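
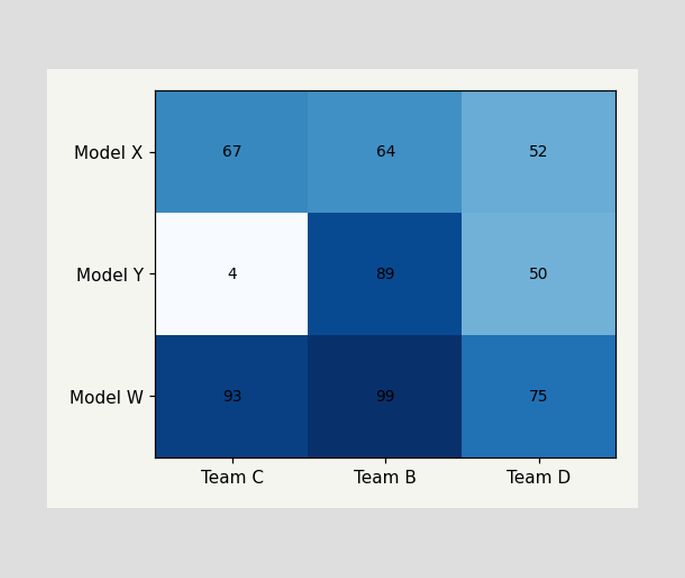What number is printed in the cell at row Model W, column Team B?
The (Model W, Team B) cell reads 99.

99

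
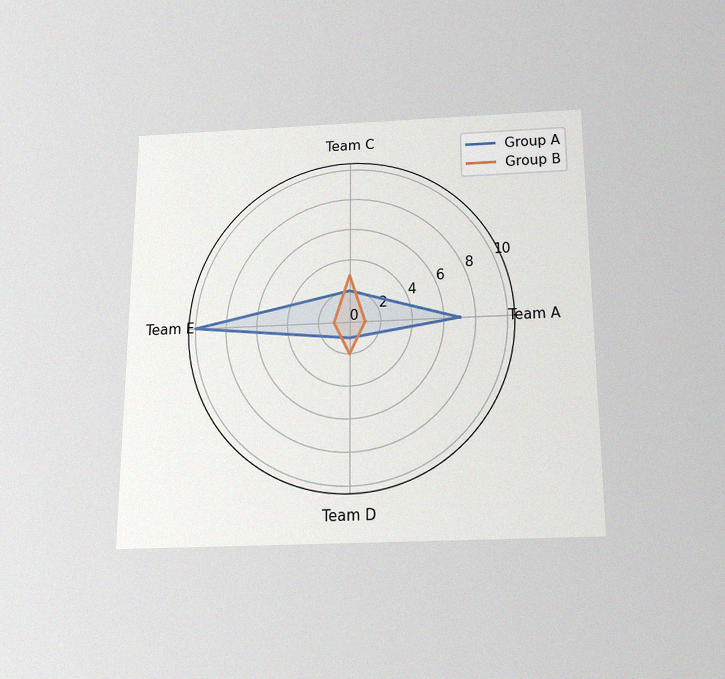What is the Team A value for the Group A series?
The chart is viewed slightly from below, with some photo noise. On the Team A axis, Group A reaches 7.

7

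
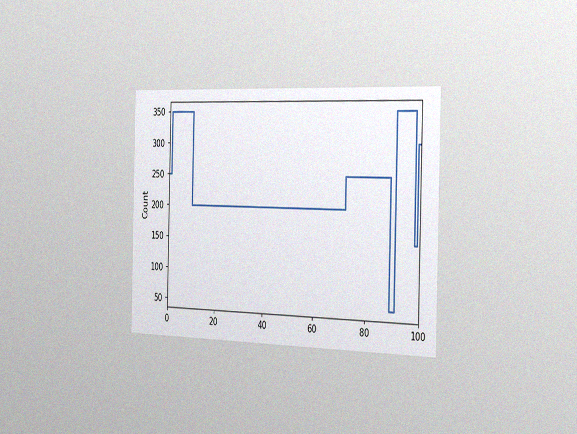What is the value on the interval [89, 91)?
50

The chart is viewed slightly from the right, with some photo noise. On [89, 91) the step sits at 50.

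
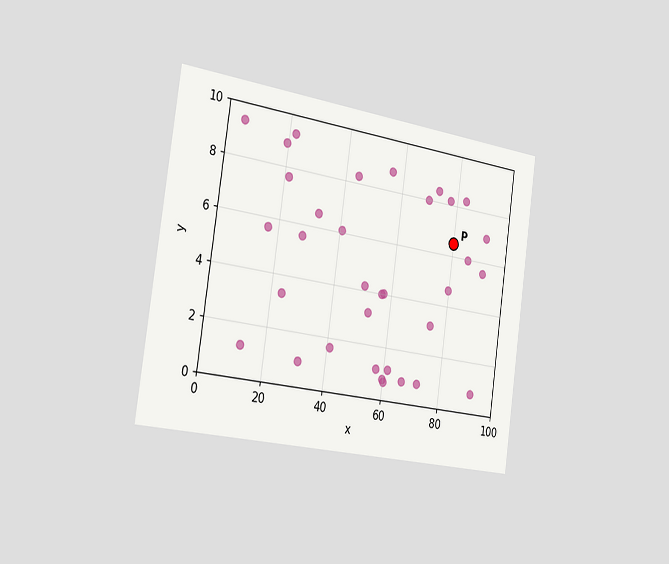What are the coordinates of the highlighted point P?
The chart is tilted about 8° clockwise and viewed slightly from the left. Following the gridlines from P to each axis, P sits at (80, 6.5).

(80, 6.5)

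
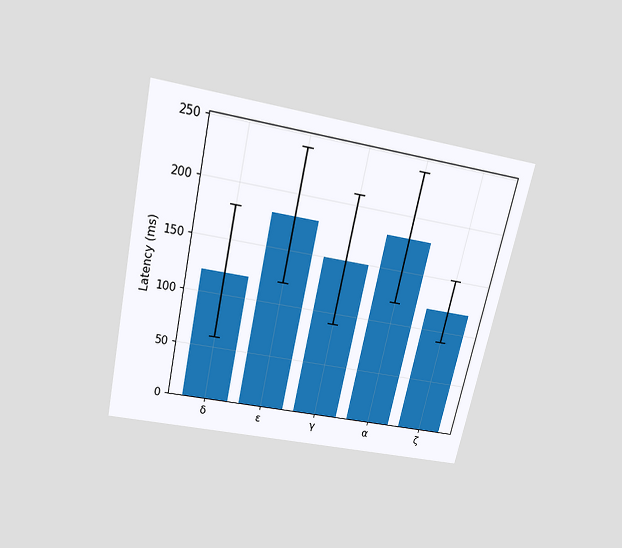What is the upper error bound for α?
The chart is tilted about 12° clockwise and viewed slightly from above. The α bar's upper whisker reaches 240ms.

240ms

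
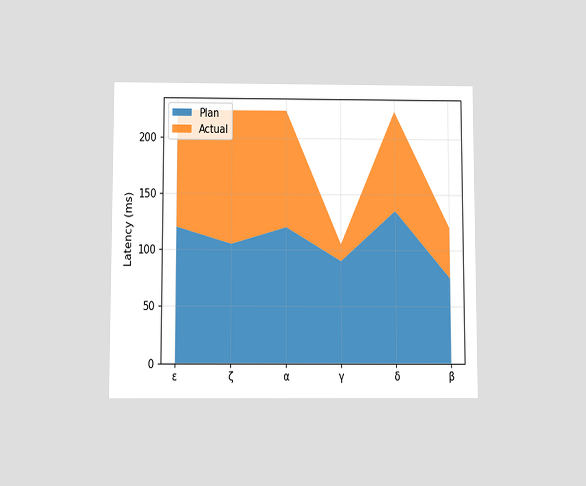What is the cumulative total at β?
The chart is viewed slightly from below. The stacked total at β reaches 120ms.

120ms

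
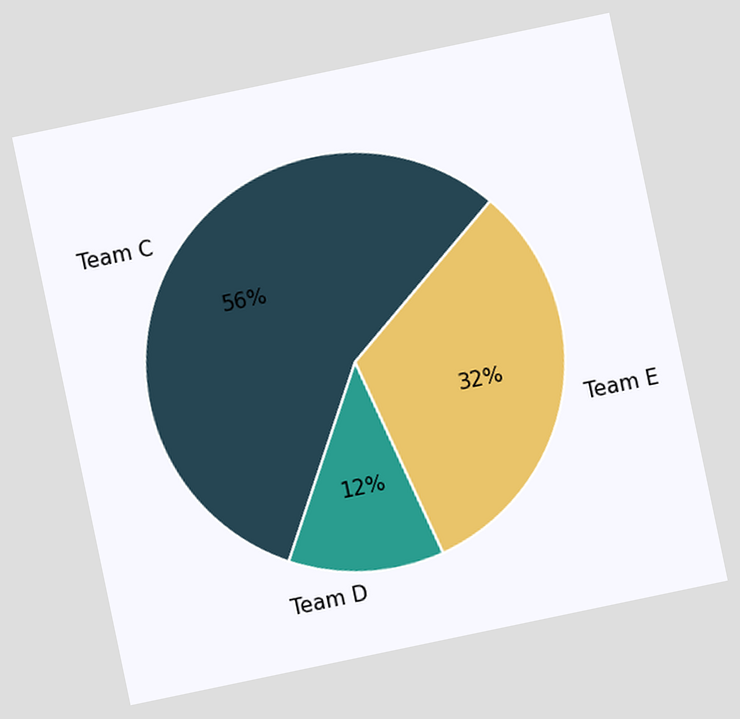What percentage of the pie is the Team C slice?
The chart is tilted about 12° counter-clockwise. The Team C slice takes up 56% of the pie.

56%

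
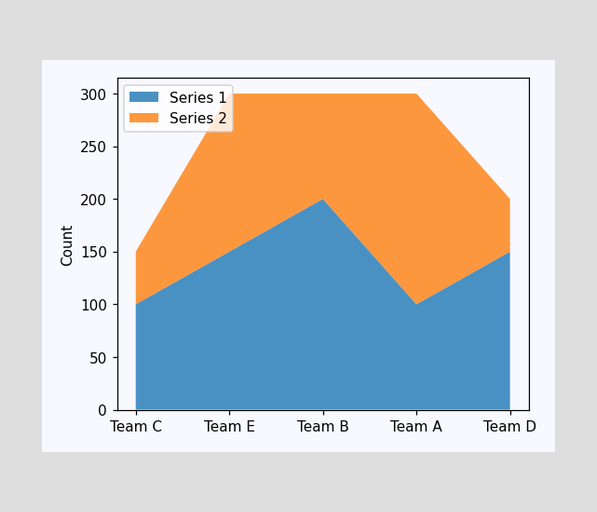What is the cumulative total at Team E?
300

The stacked total at Team E reaches 300.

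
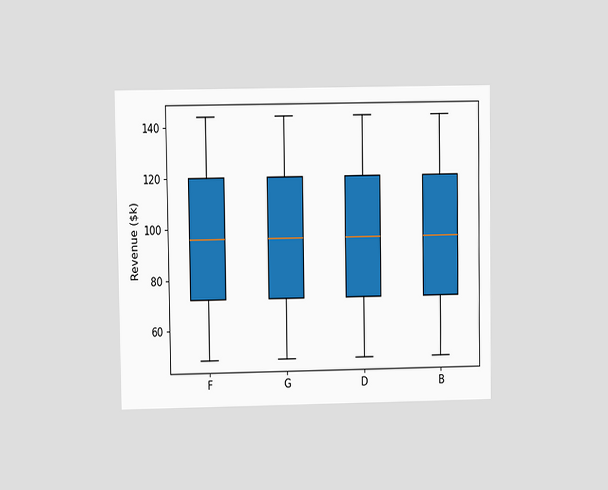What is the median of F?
The chart is viewed at a slight angle. The median line in the F box sits at $96k.

$96k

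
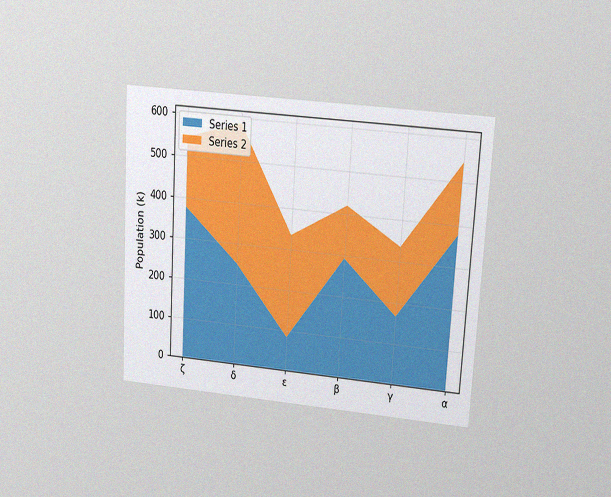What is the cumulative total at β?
420k

The chart is tilted about 3° clockwise and viewed at a slight angle, with some photo noise. The stacked total at β reaches 420k.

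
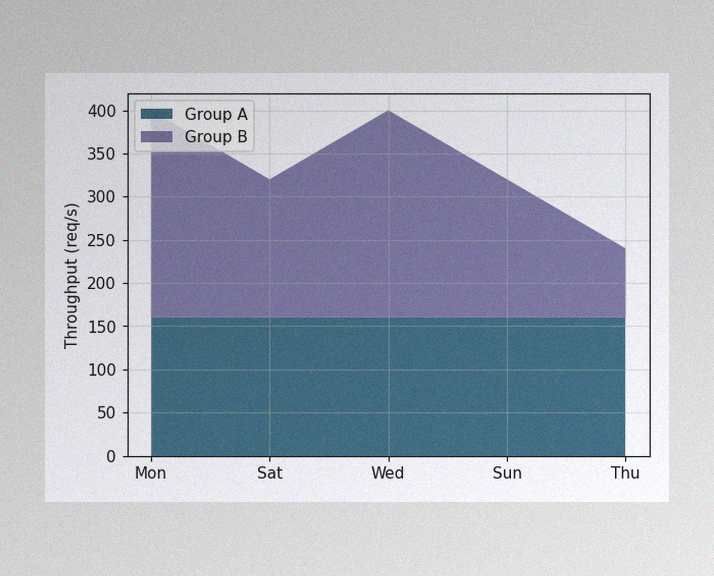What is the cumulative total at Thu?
240req/s

The image has some photo noise and uneven lighting. The stacked total at Thu reaches 240req/s.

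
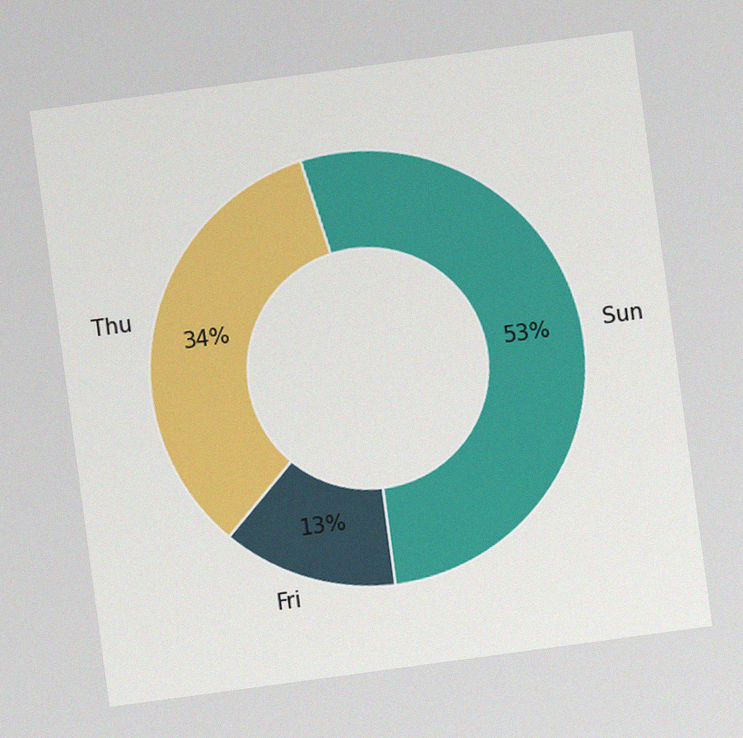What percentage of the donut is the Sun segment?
53%

The chart is tilted about 8° counter-clockwise, with some photo noise. The Sun segment takes up 53% of the ring.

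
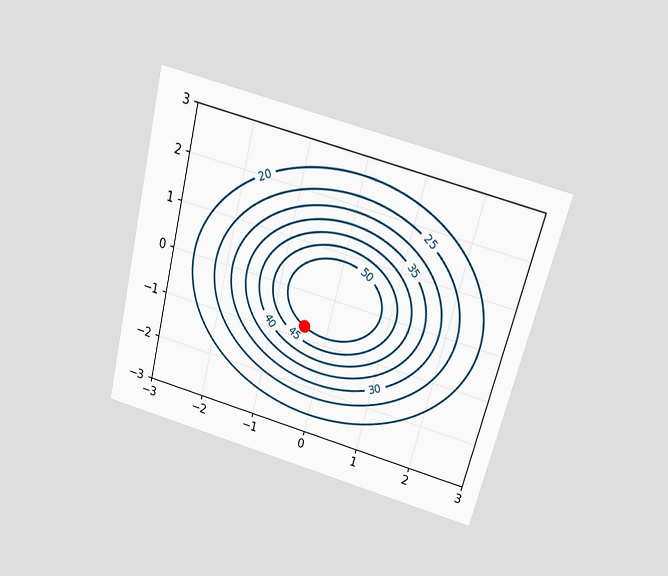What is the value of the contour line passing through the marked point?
50

The chart is tilted about 15° clockwise and viewed slightly from above. The marked point sits on the contour labelled 50.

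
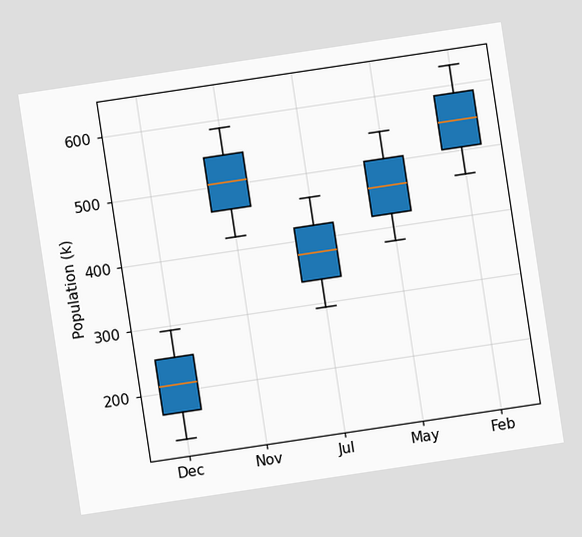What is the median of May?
462k

The chart is tilted about 9° counter-clockwise. The median line in the May box sits at 462k.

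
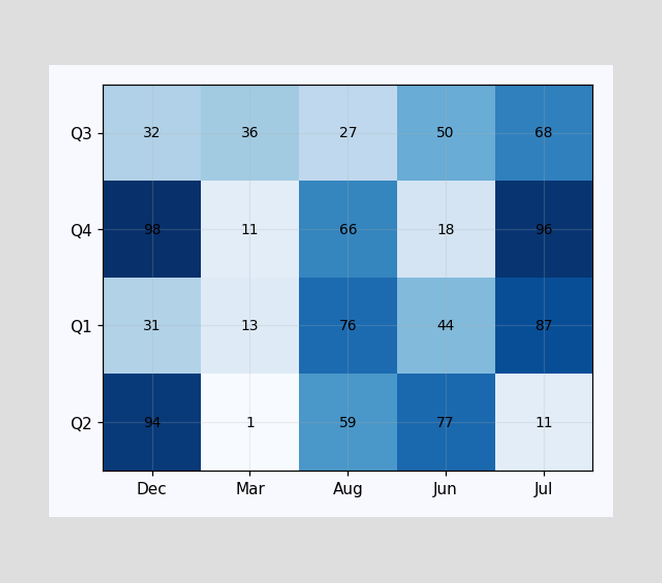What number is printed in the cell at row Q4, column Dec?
The (Q4, Dec) cell reads 98.

98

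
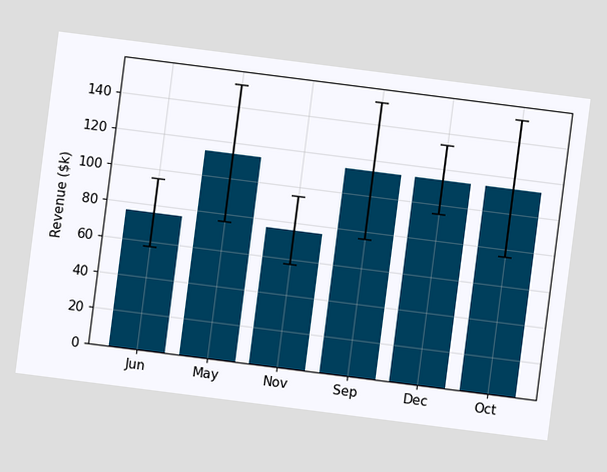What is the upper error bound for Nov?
$95k

The chart is tilted about 7° clockwise. The Nov bar's upper whisker reaches $95k.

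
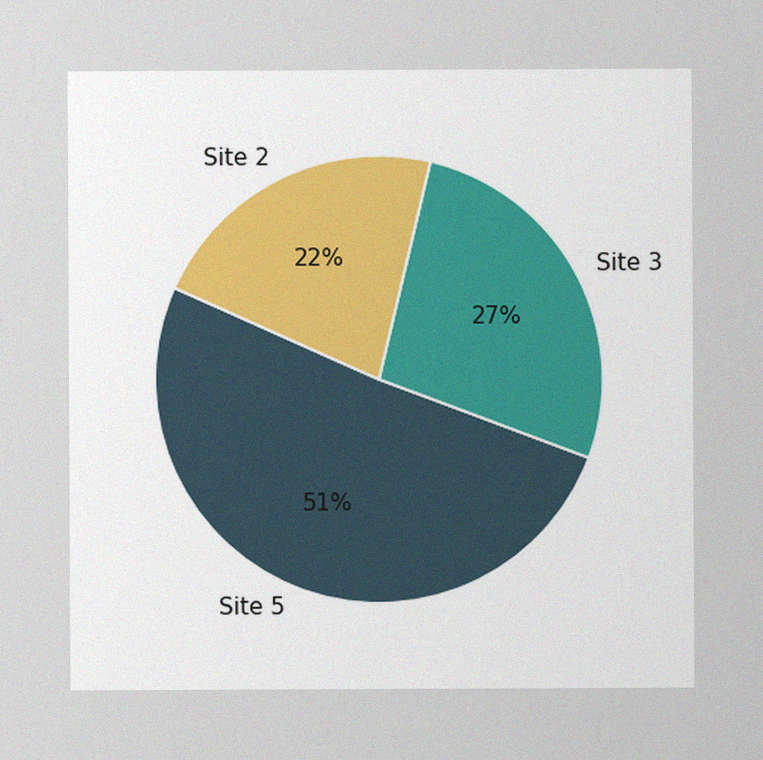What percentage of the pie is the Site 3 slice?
The image has some photo noise and uneven lighting. The Site 3 slice takes up 27% of the pie.

27%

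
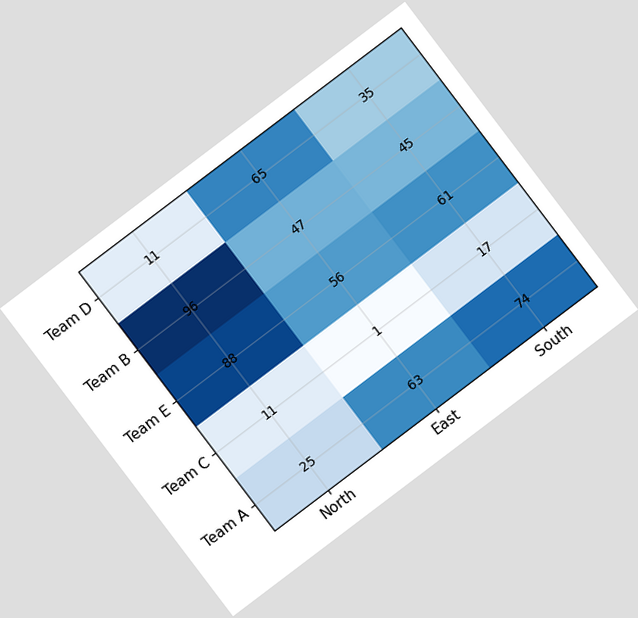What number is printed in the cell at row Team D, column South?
35

The chart is tilted about 37° counter-clockwise. The (Team D, South) cell reads 35.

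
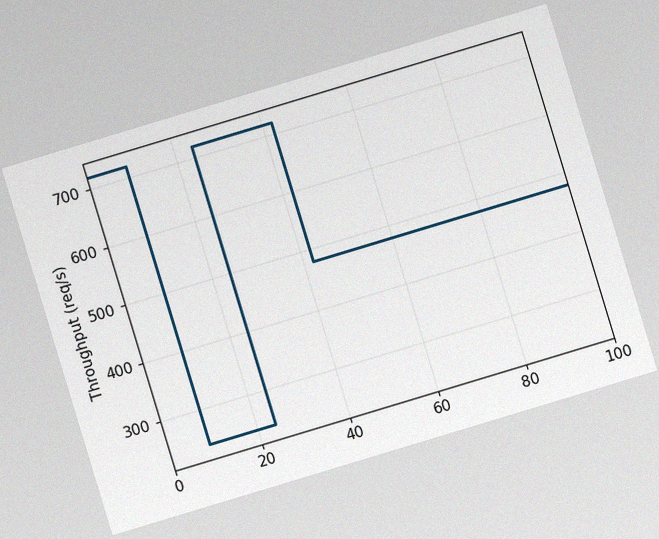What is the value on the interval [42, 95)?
The chart is tilted about 17° counter-clockwise, with some photo noise. On [42, 95) the step sits at 480req/s.

480req/s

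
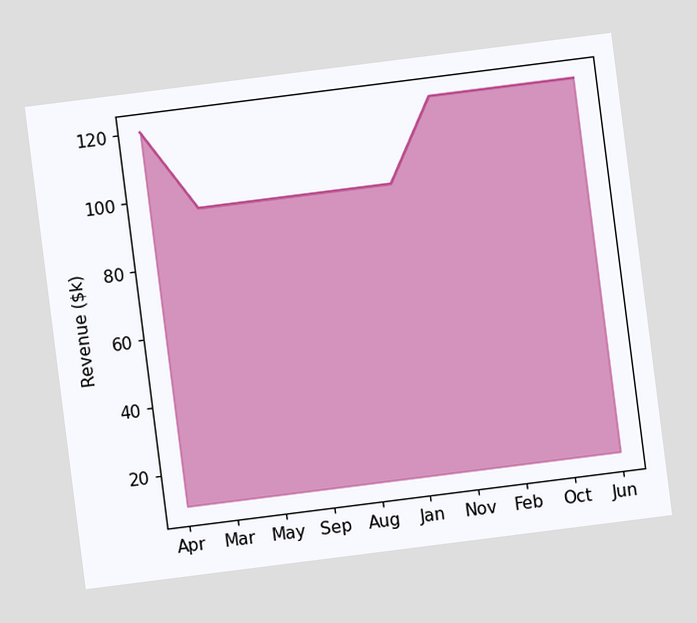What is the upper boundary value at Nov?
$120k

The chart is tilted about 7° counter-clockwise. At Nov the upper boundary is at $120k.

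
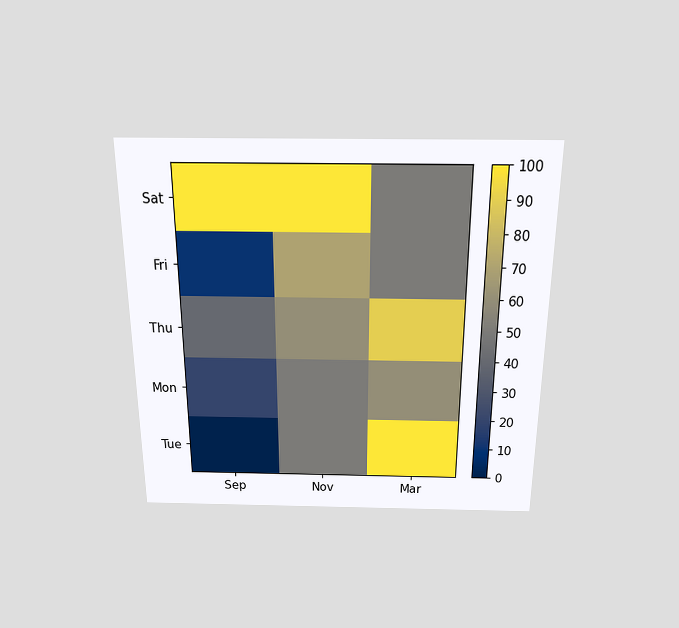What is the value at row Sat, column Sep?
The chart is viewed slightly from above. Matching cell (Sat, Sep) against the colorbar gives 100.

100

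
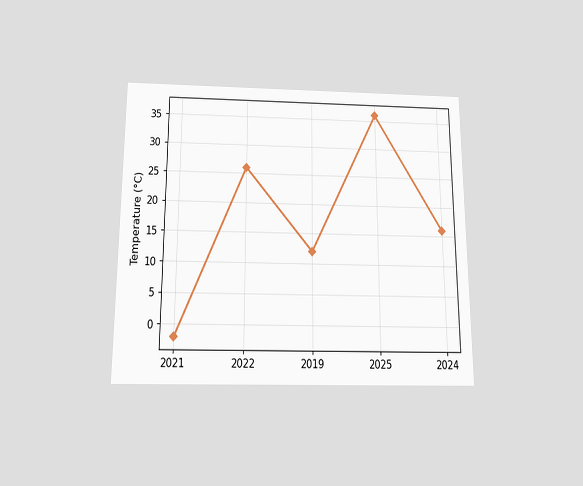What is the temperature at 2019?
12°C

The chart is viewed slightly from below. At 2019, the line is at 12°C.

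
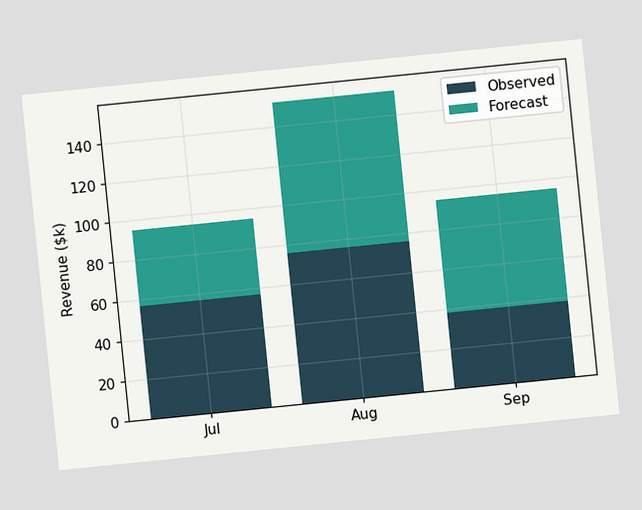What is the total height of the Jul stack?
The chart is tilted about 6° counter-clockwise. The Jul stack's top reaches $95k on the y-axis.

$95k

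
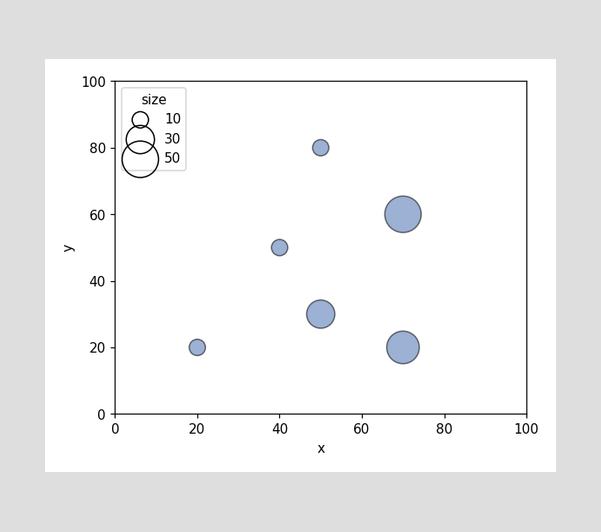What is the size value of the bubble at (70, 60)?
50

Matching the bubble at (70, 60) against the size legend gives 50.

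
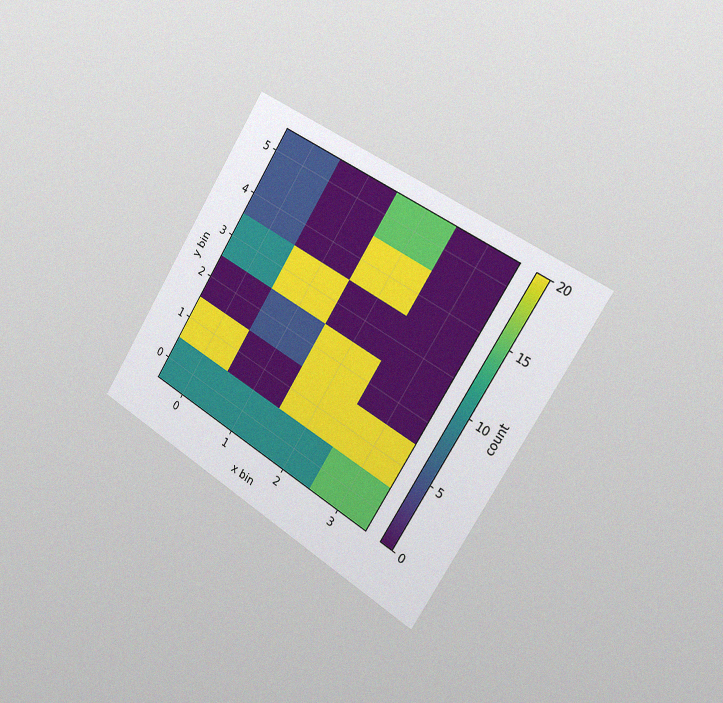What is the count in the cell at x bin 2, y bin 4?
The chart is tilted about 32° clockwise and viewed slightly from the right, with some photo noise. Matching the cell (2, 4) against the colorbar gives 20.

20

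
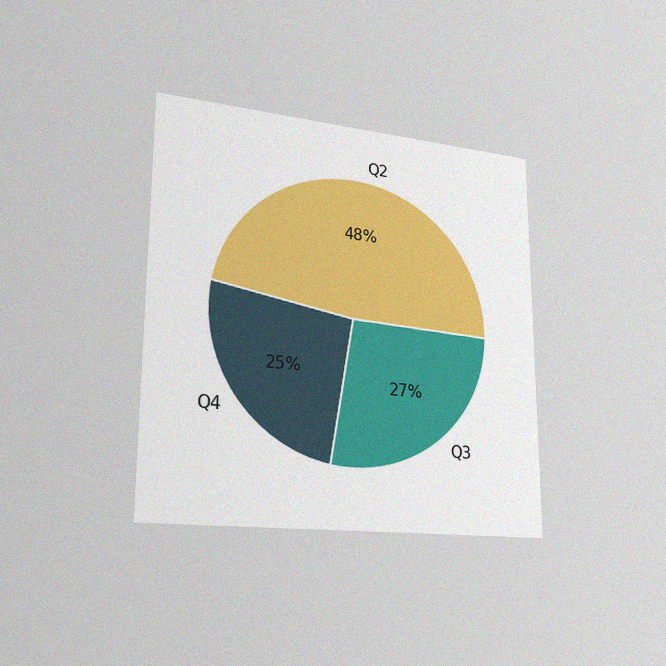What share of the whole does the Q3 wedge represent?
The chart is viewed slightly from the left, with some photo noise. The Q3 slice takes up 27% of the pie.

27%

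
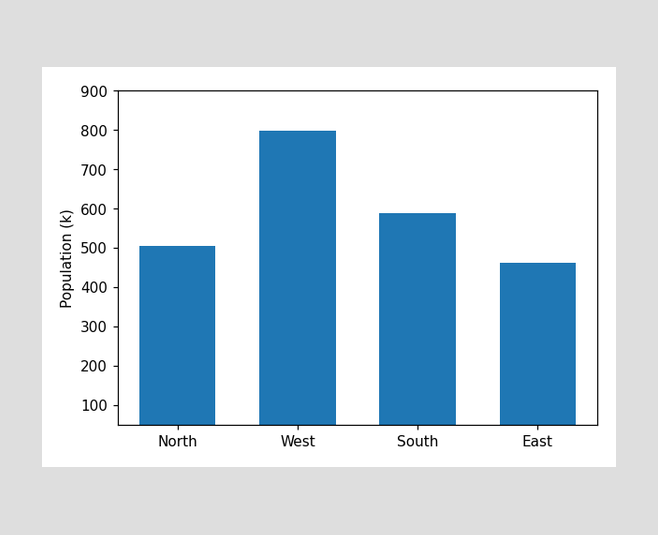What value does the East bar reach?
462k

Reading along the chart's y-axis, the East bar reaches 462k.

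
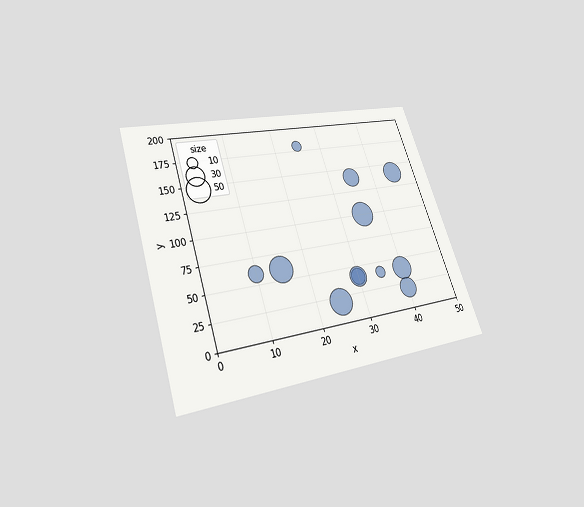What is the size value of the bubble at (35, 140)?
The chart is tilted about 18° counter-clockwise and viewed slightly from below. Matching the bubble at (35, 140) against the size legend gives 30.

30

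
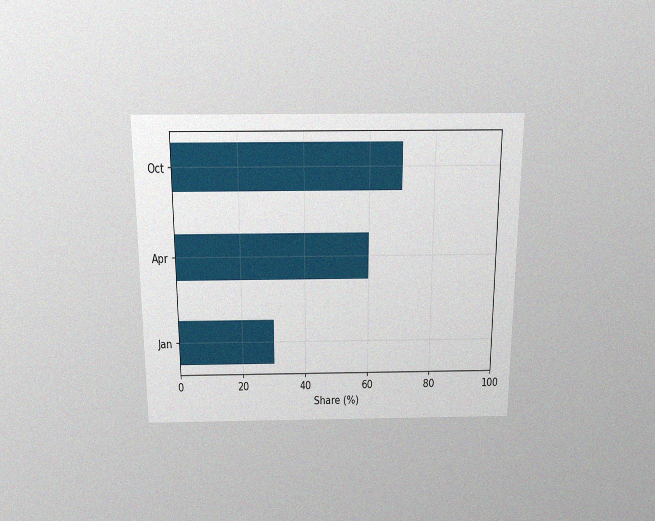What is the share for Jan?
The chart is viewed slightly from above, with some photo noise. Reading along the chart's x-axis, the Jan bar reaches 30%.

30%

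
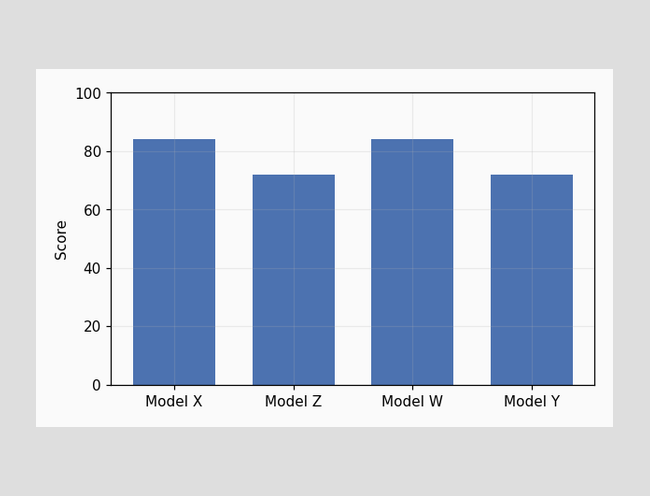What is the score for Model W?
84

Reading along the chart's y-axis, the Model W bar reaches 84.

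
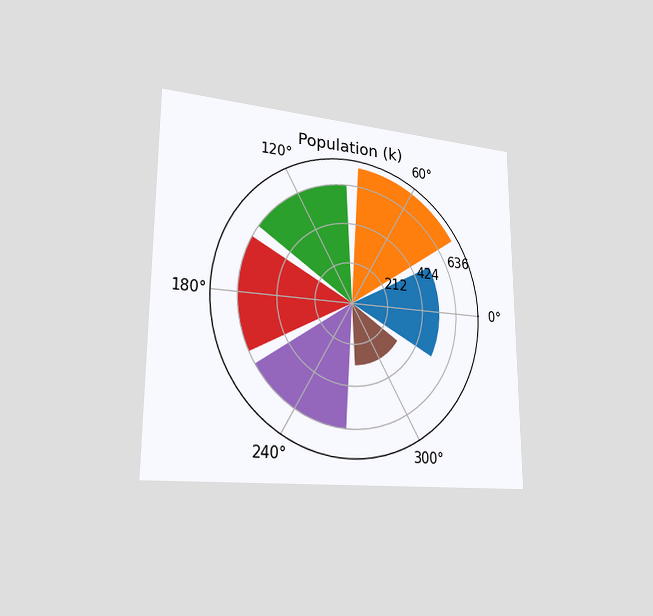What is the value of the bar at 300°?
The chart is viewed slightly from the left. The bar at 300° reaches 318k on the radial axis.

318k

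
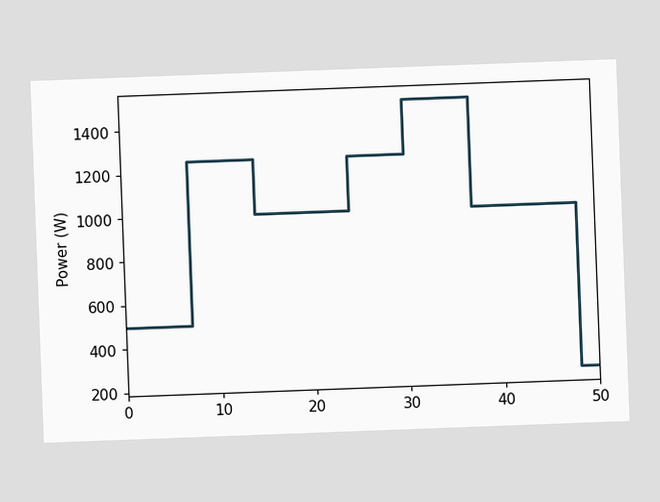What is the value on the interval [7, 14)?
1250W

The chart is tilted about 2° counter-clockwise. On [7, 14) the step sits at 1250W.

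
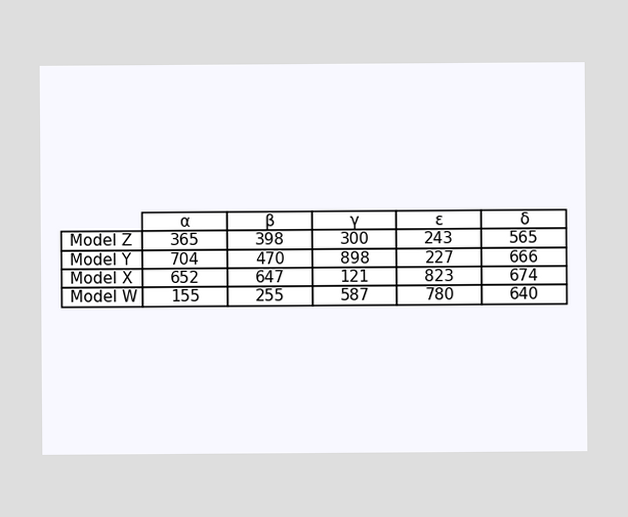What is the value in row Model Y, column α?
The (Model Y, α) cell reads 704.

704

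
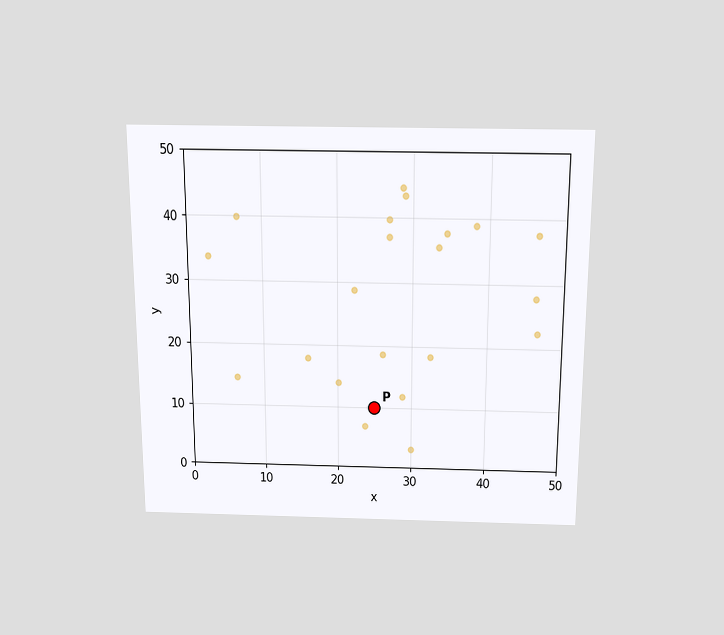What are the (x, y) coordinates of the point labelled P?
The chart is viewed slightly from above. Following the gridlines from P to each axis, P sits at (25, 10).

(25, 10)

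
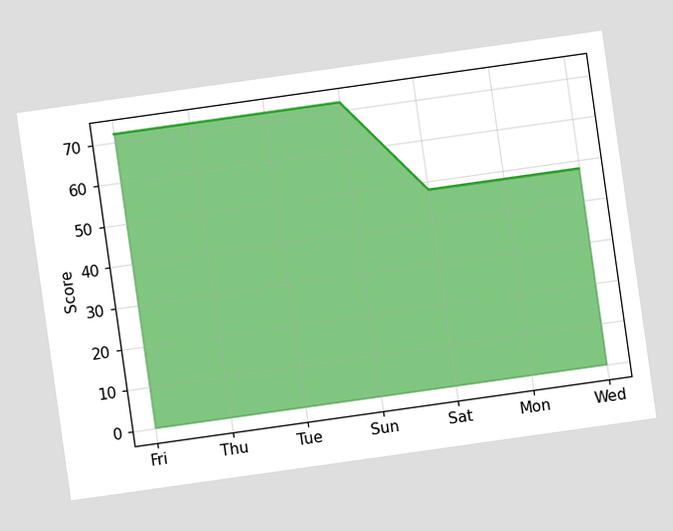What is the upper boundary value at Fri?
The chart is tilted about 8° counter-clockwise. At Fri the upper boundary is at 72.

72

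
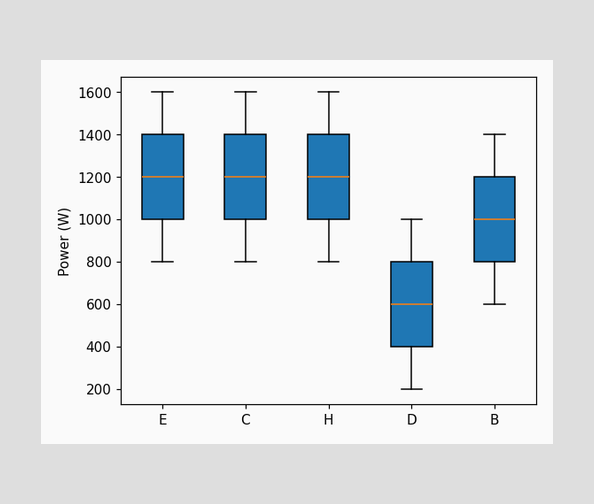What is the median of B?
1000W

The median line in the B box sits at 1000W.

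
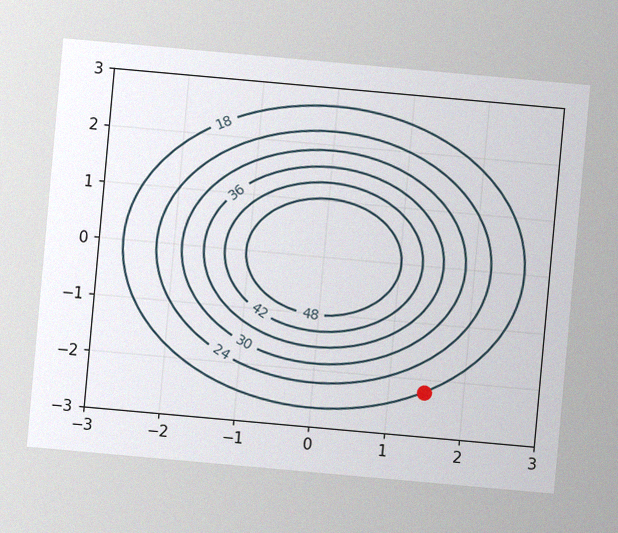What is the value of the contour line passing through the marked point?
The chart is tilted about 5° clockwise, with some photo noise. The marked point sits on the contour labelled 18.

18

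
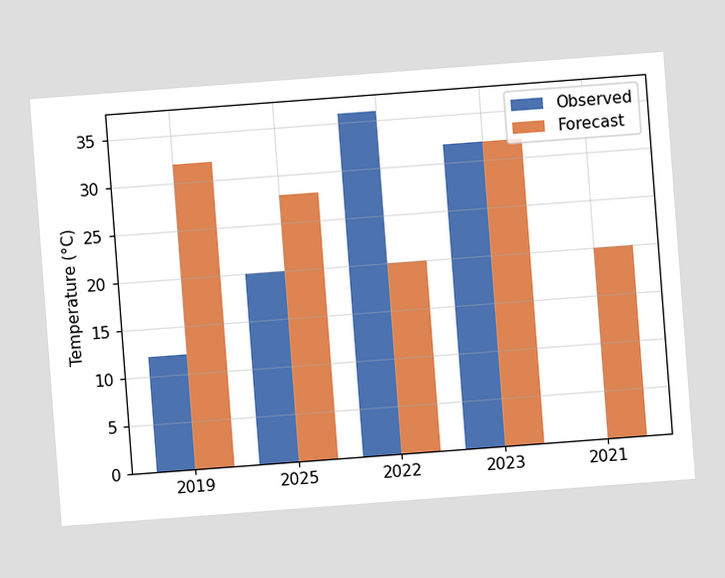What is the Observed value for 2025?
The chart is tilted about 4° counter-clockwise. The Observed bar at 2025 reaches 20°C on the y-axis.

20°C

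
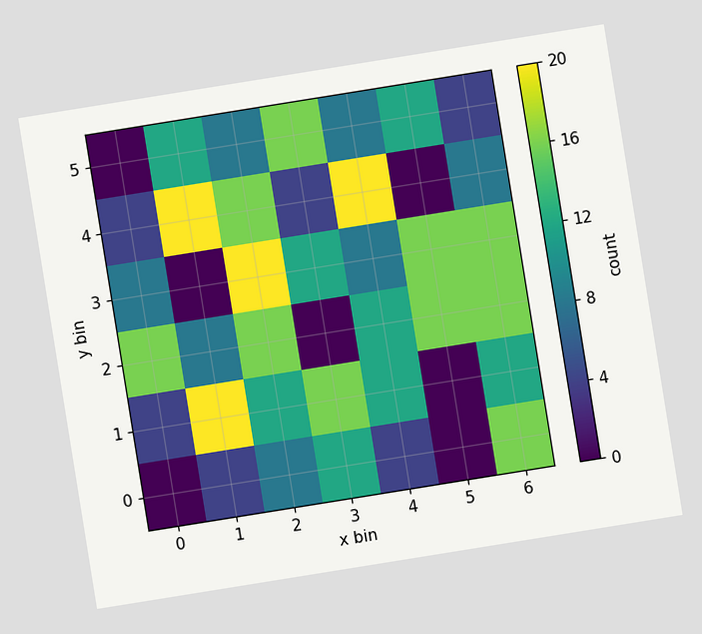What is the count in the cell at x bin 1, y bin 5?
The chart is tilted about 9° counter-clockwise. Matching the cell (1, 5) against the colorbar gives 12.

12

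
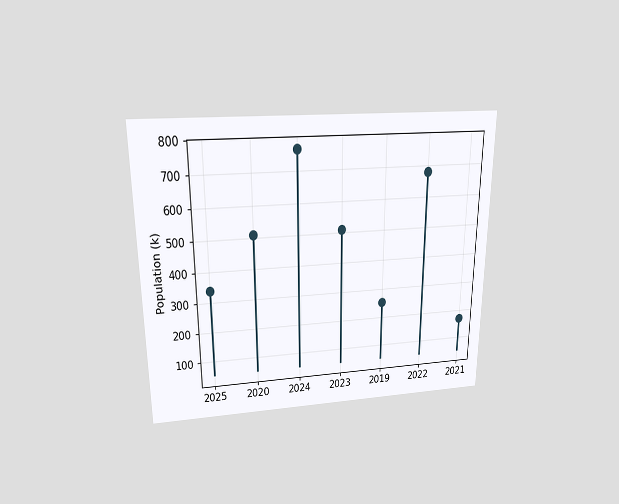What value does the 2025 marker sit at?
The chart is viewed slightly from above. The 2025 marker sits at 340k.

340k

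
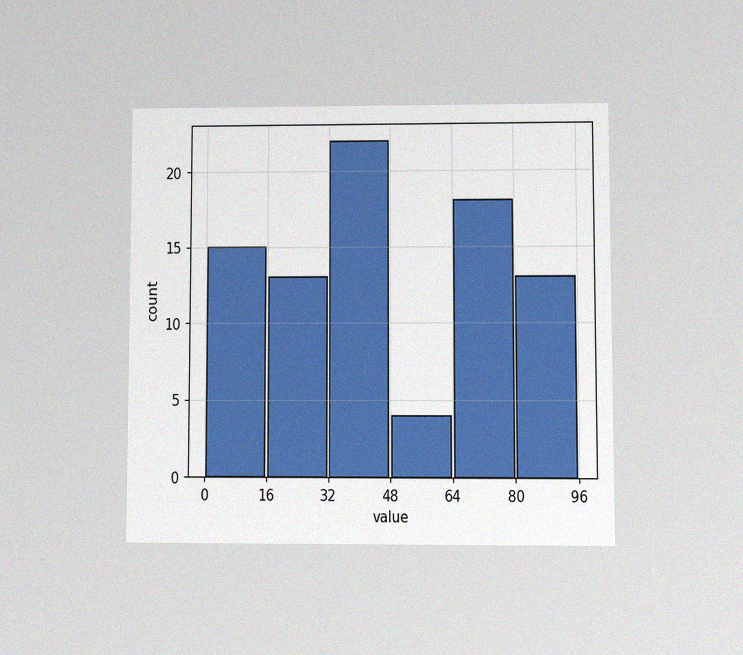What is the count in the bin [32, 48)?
22

The chart is viewed at a slight angle, with some photo noise. The [32, 48) bin has height 22.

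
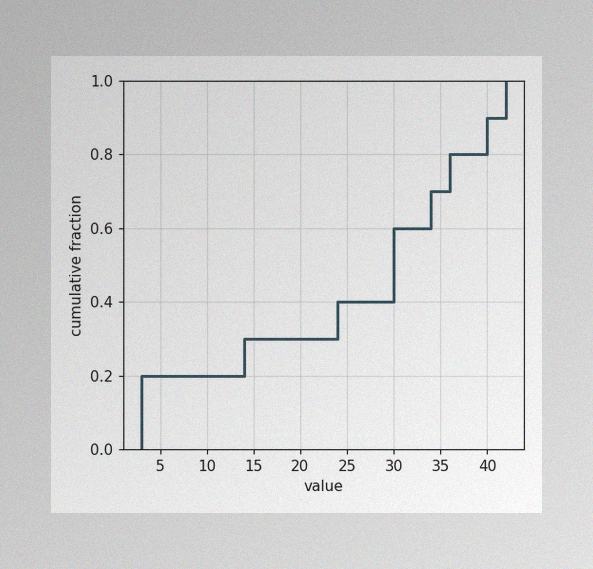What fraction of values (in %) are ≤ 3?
The image has some photo noise and uneven lighting. At x=3 the ECDF step is at 20%.

20%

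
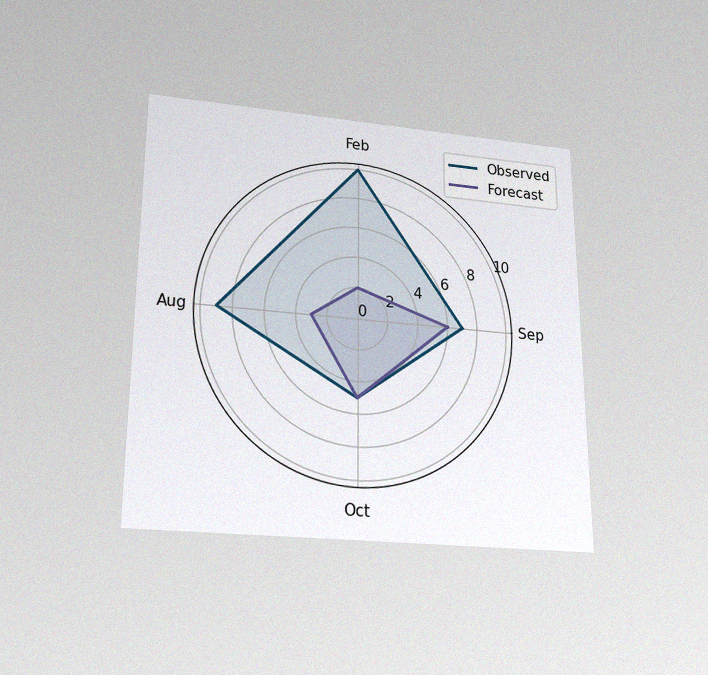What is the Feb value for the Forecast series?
2

The chart is viewed slightly from below, with some photo noise. On the Feb axis, Forecast reaches 2.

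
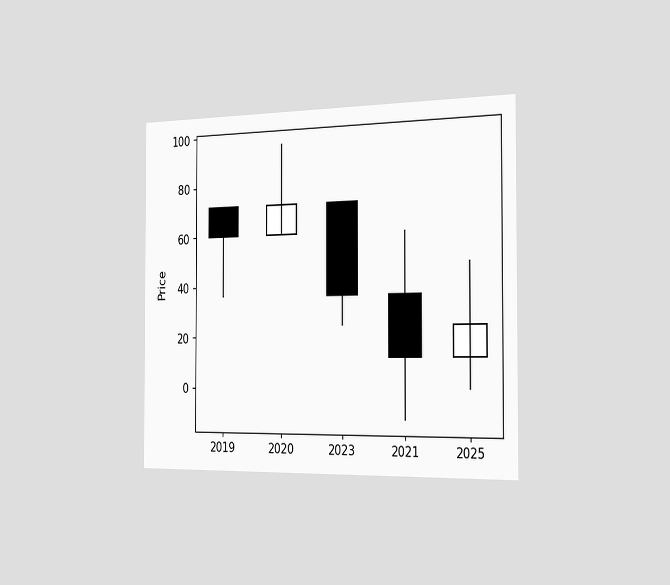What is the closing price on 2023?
36

The chart is viewed slightly from the right. The 2023 candle closes at 36.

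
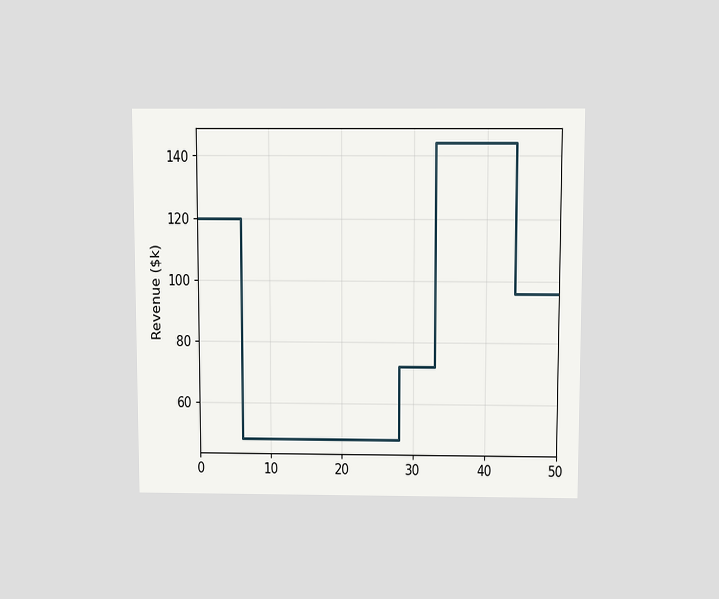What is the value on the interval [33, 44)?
The chart is viewed slightly from above. On [33, 44) the step sits at $144k.

$144k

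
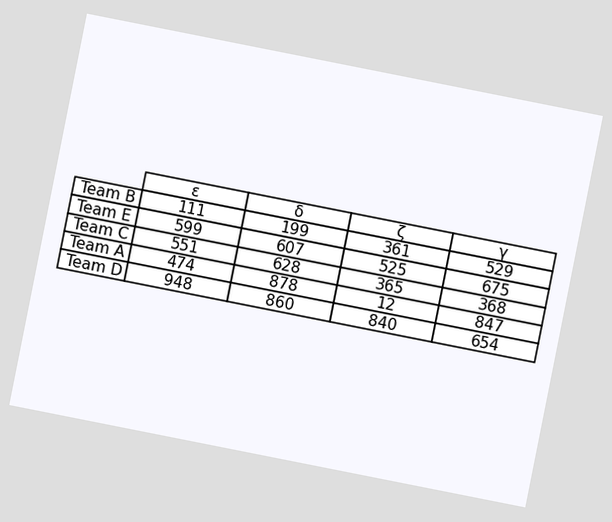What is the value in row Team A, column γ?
The chart is tilted about 11° clockwise. The (Team A, γ) cell reads 847.

847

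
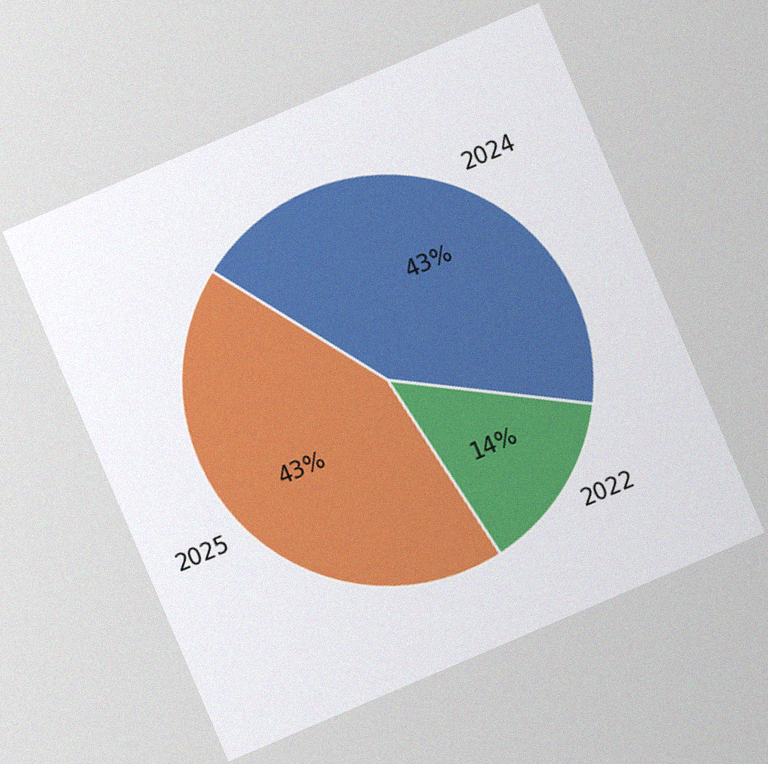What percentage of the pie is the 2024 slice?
The chart is tilted about 23° counter-clockwise, with some photo noise. The 2024 slice takes up 43% of the pie.

43%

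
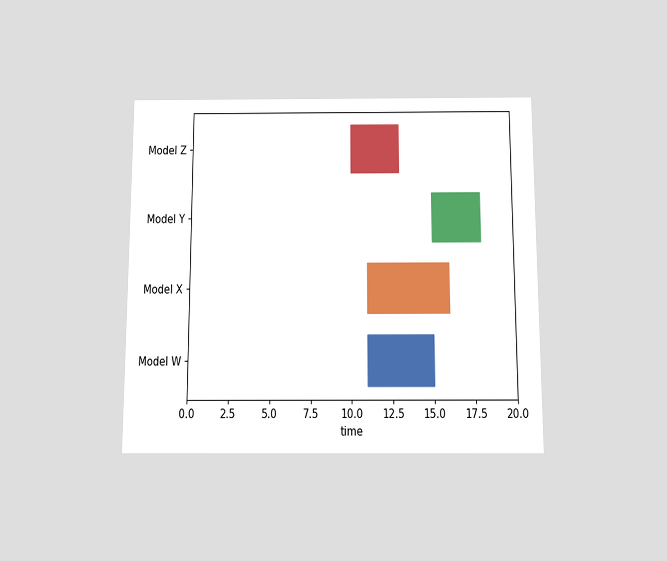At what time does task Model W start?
The chart is viewed slightly from below. The Model W bar begins at t=11.

11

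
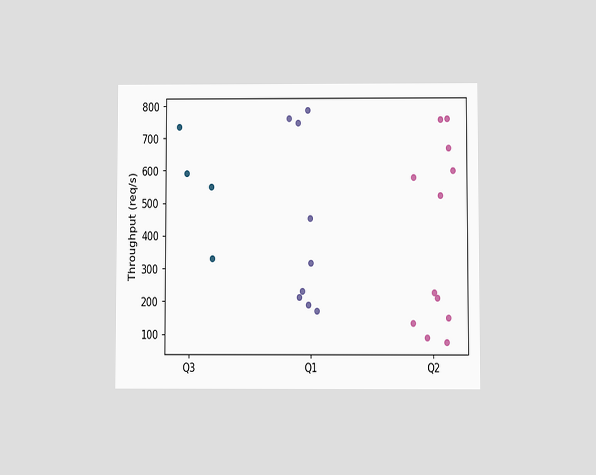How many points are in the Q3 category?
The chart is viewed at a slight angle. Counting the markers in the Q3 column gives 4.

4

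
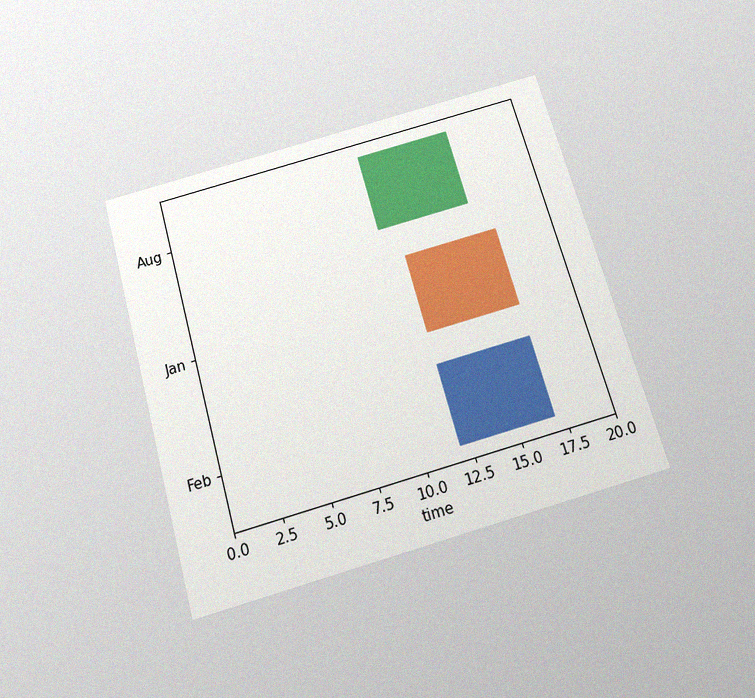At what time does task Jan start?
12

The chart is tilted about 16° counter-clockwise and viewed slightly from below, with some photo noise. The Jan bar begins at t=12.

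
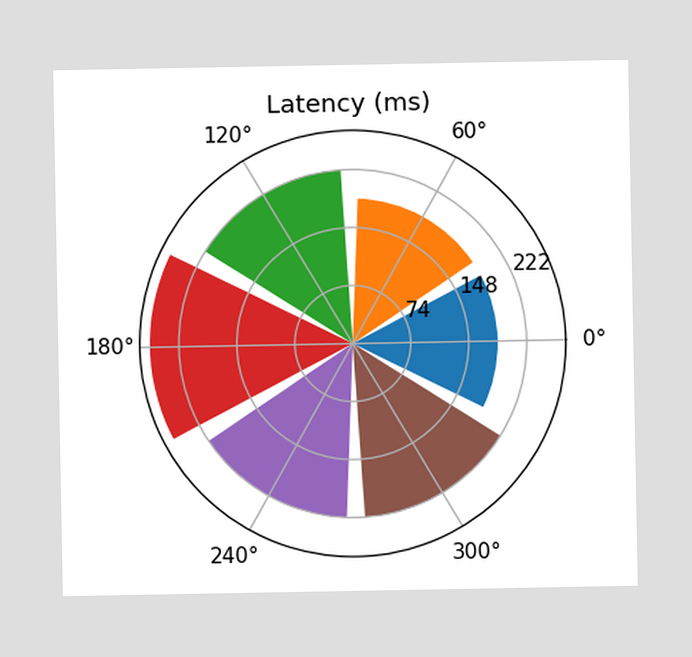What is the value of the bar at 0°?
The bar at 0° reaches 185ms on the radial axis.

185ms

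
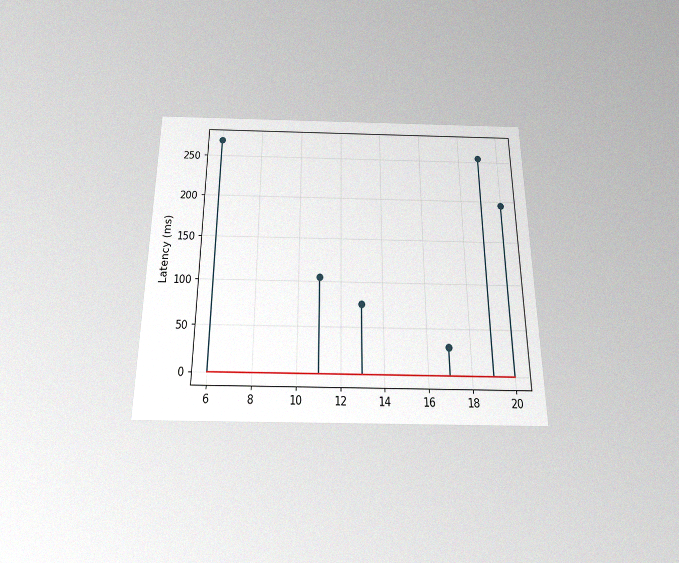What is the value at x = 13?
75ms

The chart is viewed slightly from below, with some photo noise. The stem at x=13 reaches 75ms.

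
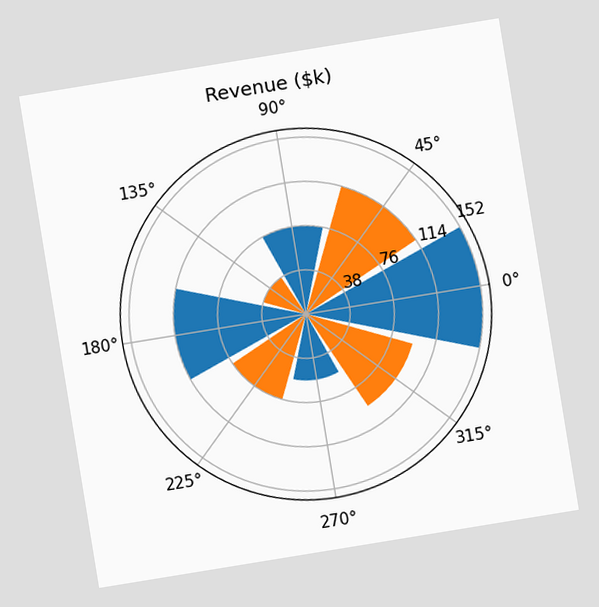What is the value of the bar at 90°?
$76k

The chart is tilted about 9° counter-clockwise. The bar at 90° reaches $76k on the radial axis.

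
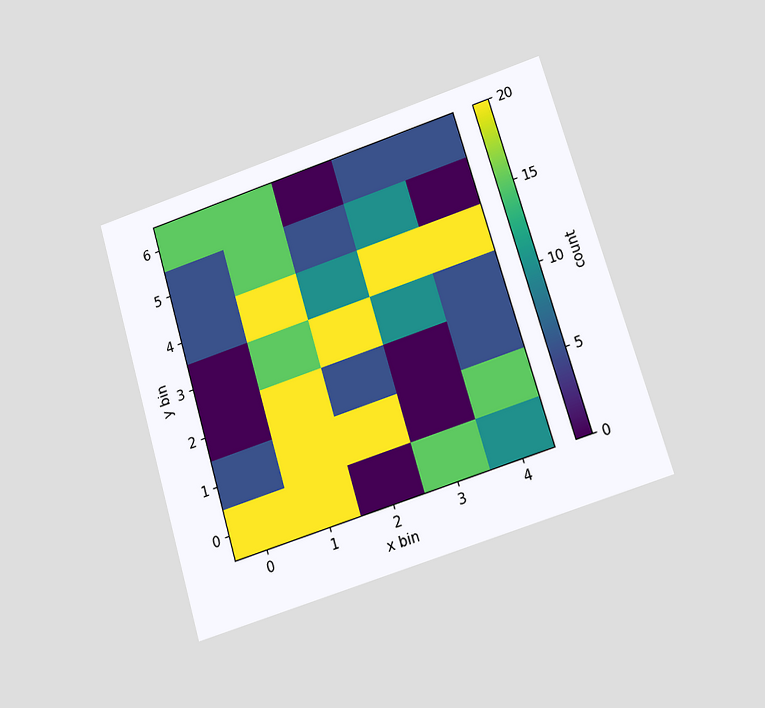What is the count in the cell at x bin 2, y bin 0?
0

The chart is tilted about 16° counter-clockwise and viewed at a slight angle. Matching the cell (2, 0) against the colorbar gives 0.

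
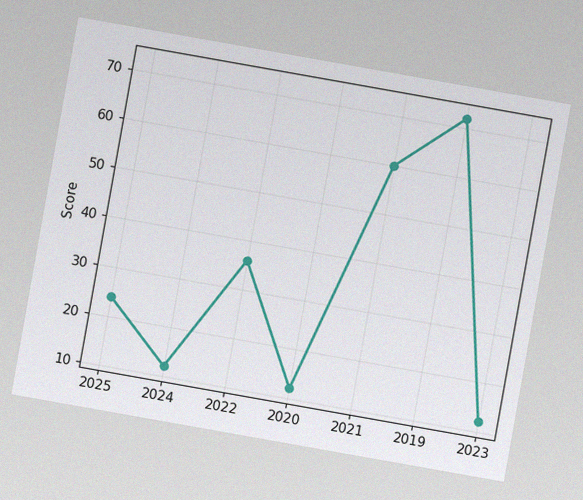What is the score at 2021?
60

The chart is tilted about 10° clockwise, with some photo noise. At 2021, the line is at 60.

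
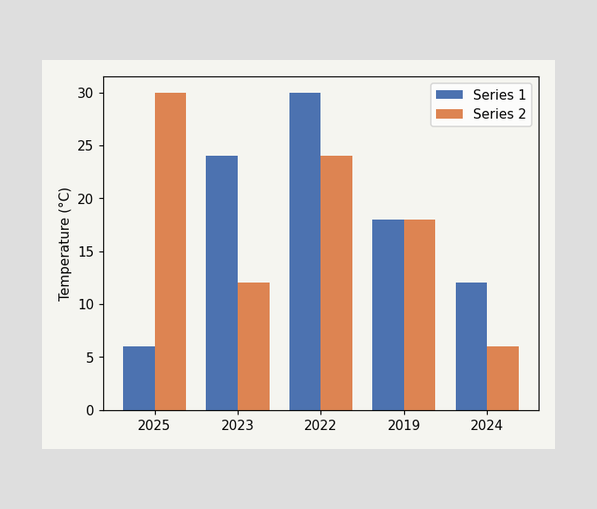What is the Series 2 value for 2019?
The Series 2 bar at 2019 reaches 18°C on the y-axis.

18°C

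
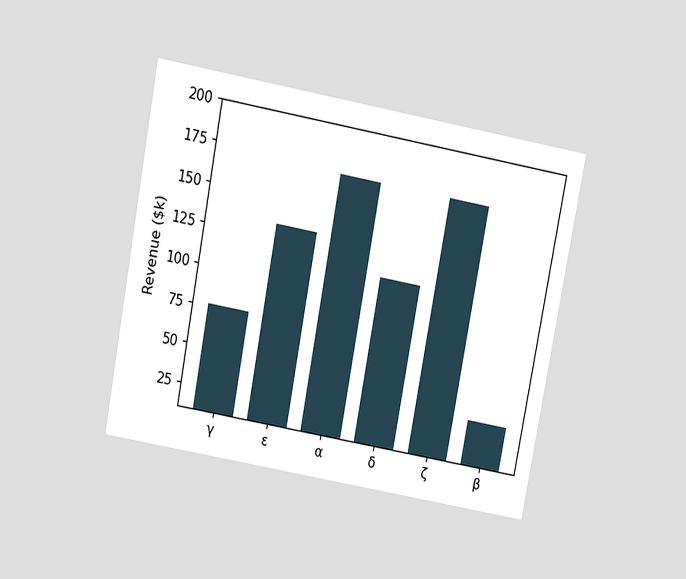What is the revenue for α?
$171k

The chart is tilted about 11° clockwise and viewed slightly from above. Reading along the chart's y-axis, the α bar reaches $171k.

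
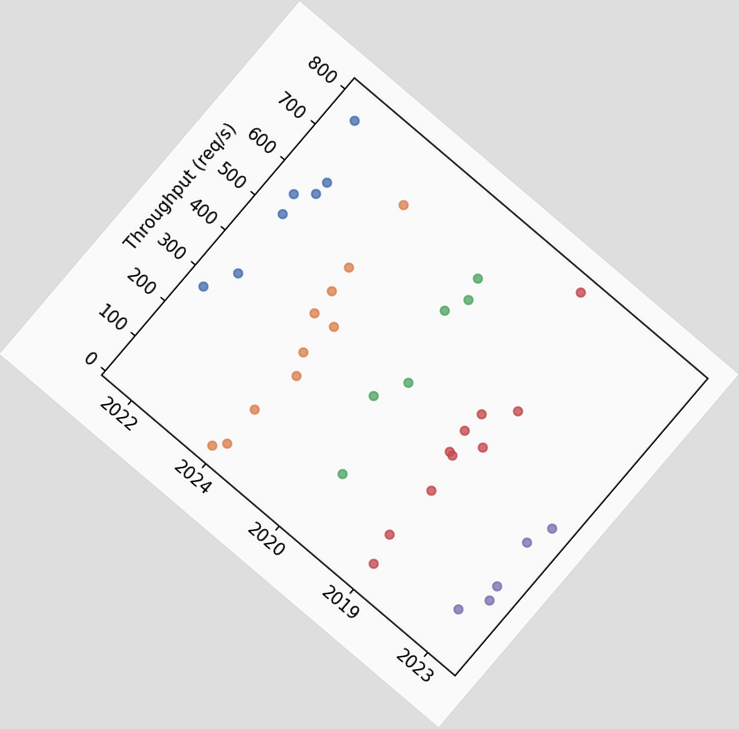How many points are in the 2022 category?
7

The chart is tilted about 40° clockwise. Counting the markers in the 2022 column gives 7.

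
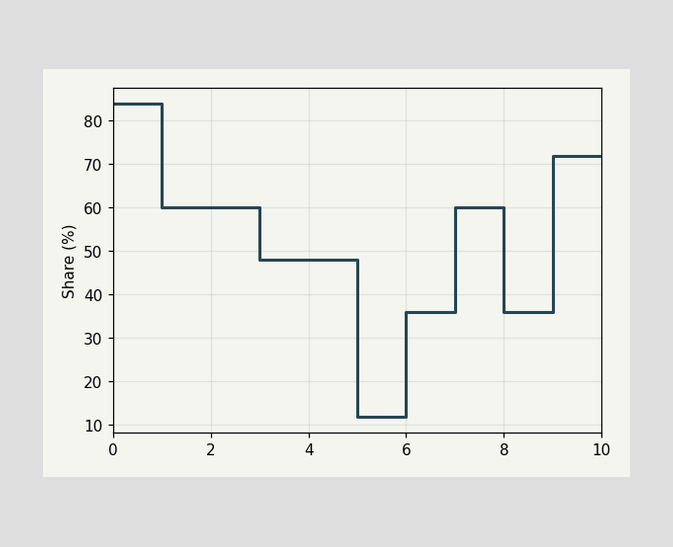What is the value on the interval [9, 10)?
On [9, 10) the step sits at 72%.

72%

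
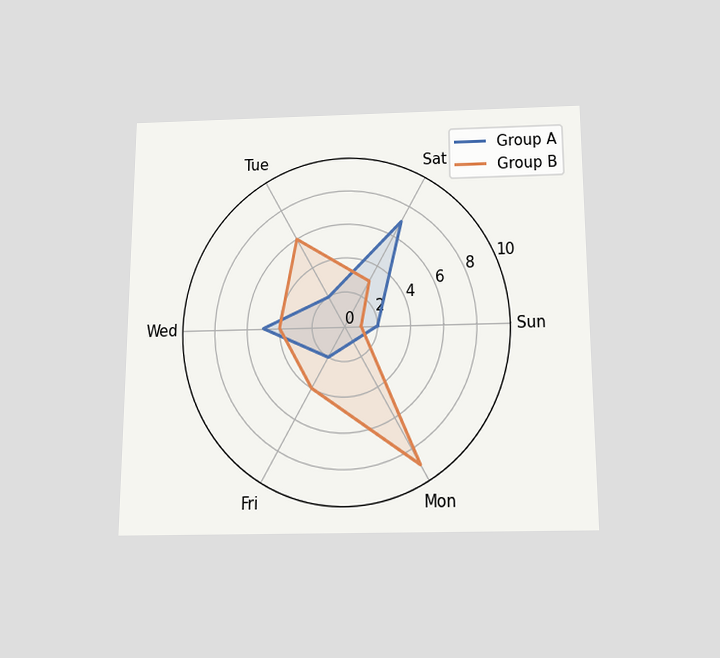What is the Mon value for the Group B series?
The chart is viewed slightly from below. On the Mon axis, Group B reaches 9.

9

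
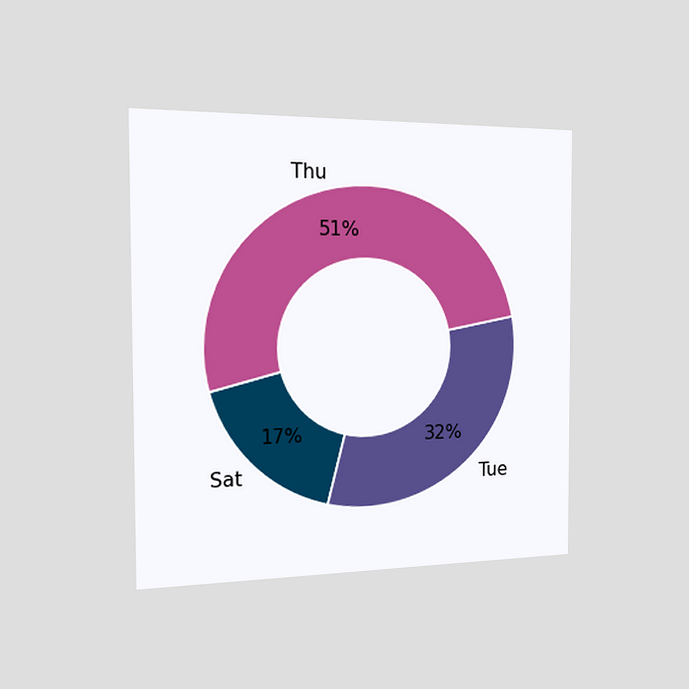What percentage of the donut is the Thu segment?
51%

The chart is viewed slightly from the left. The Thu segment takes up 51% of the ring.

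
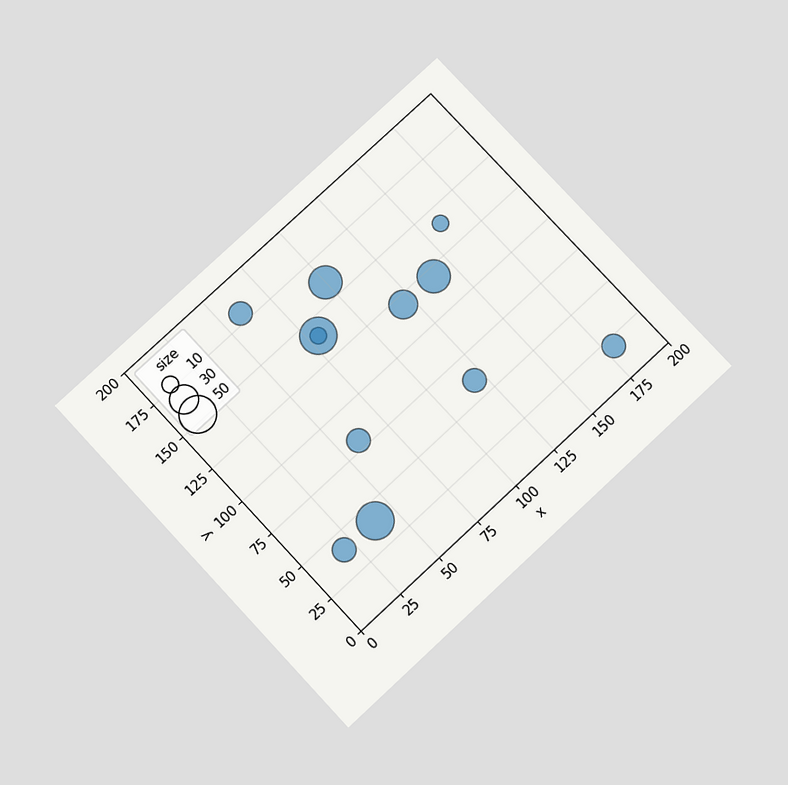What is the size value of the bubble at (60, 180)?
The chart is tilted about 43° counter-clockwise and viewed slightly from below. Matching the bubble at (60, 180) against the size legend gives 20.

20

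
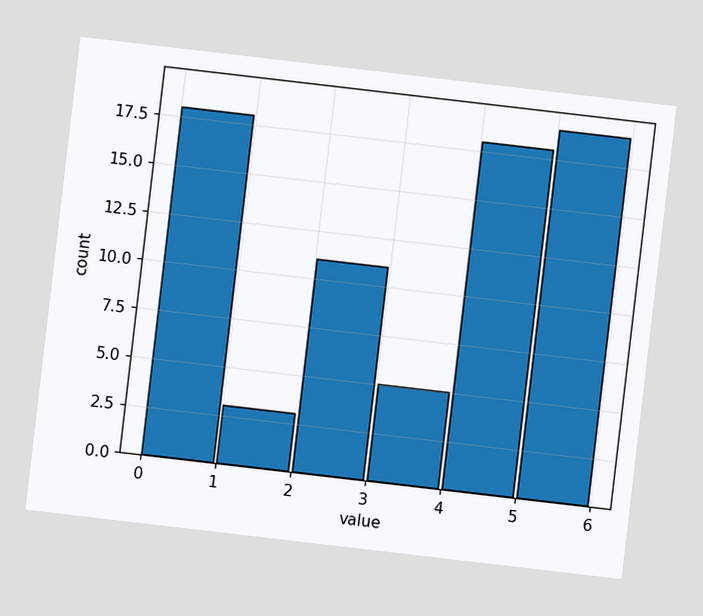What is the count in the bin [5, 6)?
The chart is tilted about 7° clockwise. The [5, 6) bin has height 19.

19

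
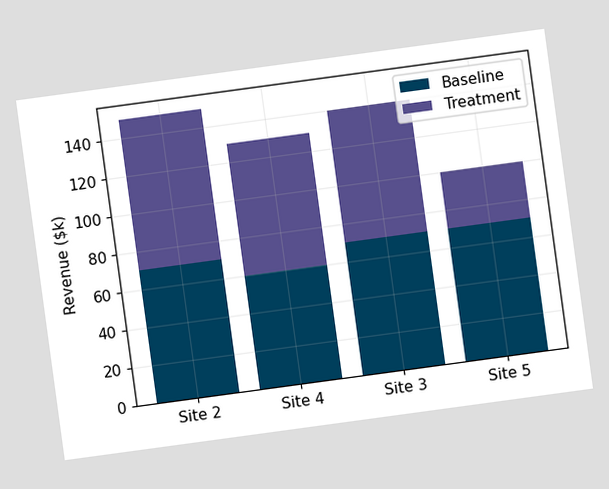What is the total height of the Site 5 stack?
$100k

The chart is tilted about 8° counter-clockwise. The Site 5 stack's top reaches $100k on the y-axis.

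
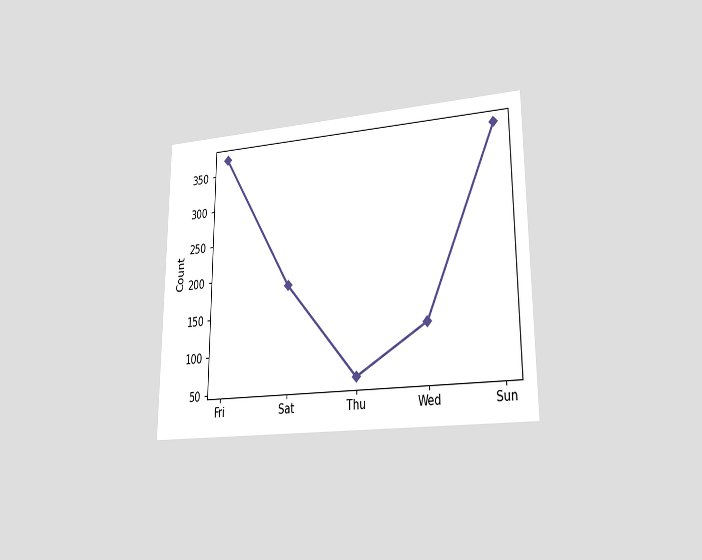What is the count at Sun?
The chart is viewed at a slight angle. At Sun, the line is at 372.

372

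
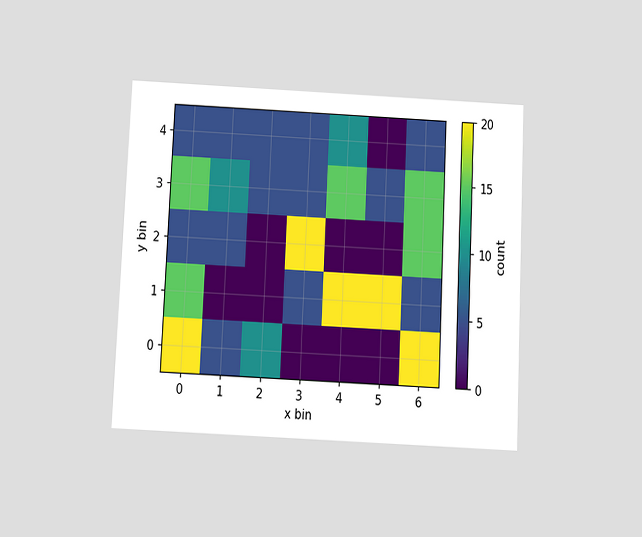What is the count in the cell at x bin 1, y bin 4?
5

The chart is tilted about 3° clockwise and viewed slightly from below. Matching the cell (1, 4) against the colorbar gives 5.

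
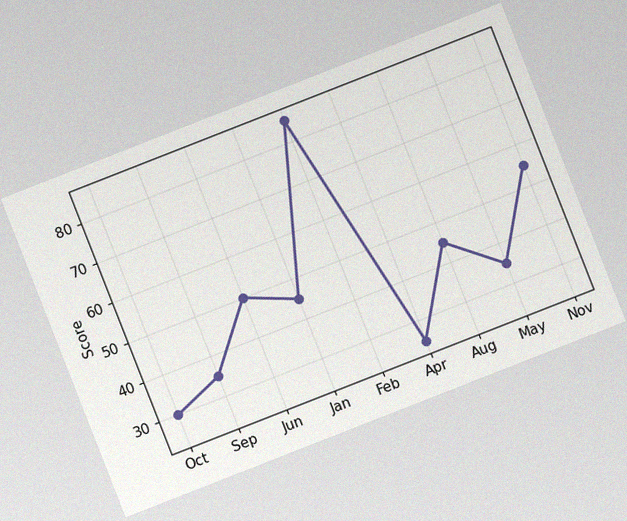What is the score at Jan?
45

The chart is tilted about 21° counter-clockwise, with some photo noise. At Jan, the line is at 45.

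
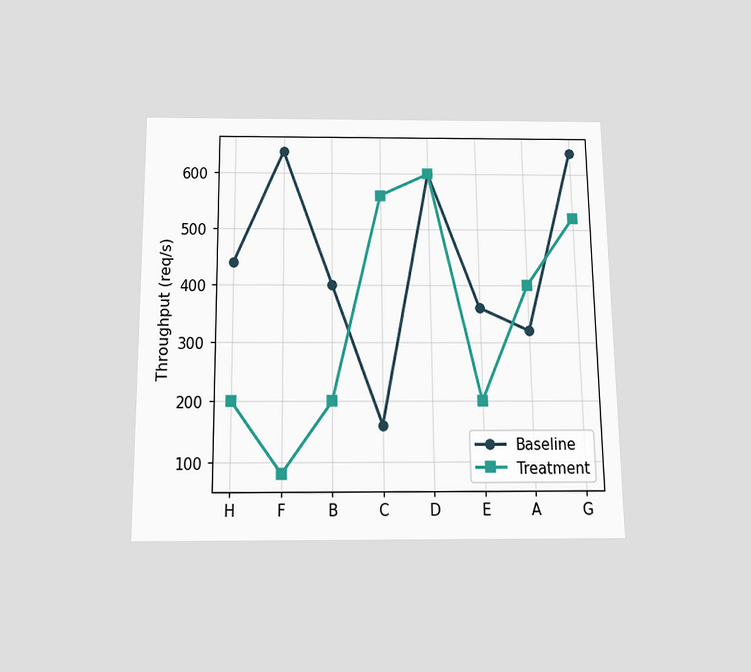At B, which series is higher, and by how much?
The chart is viewed slightly from below. At B, Baseline sits above the other line by 200req/s.

Baseline, by 200req/s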